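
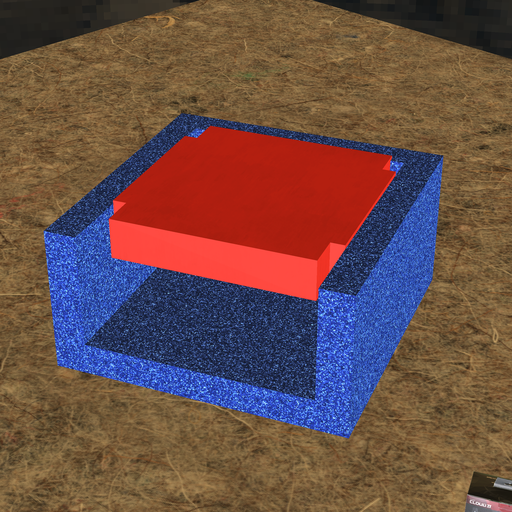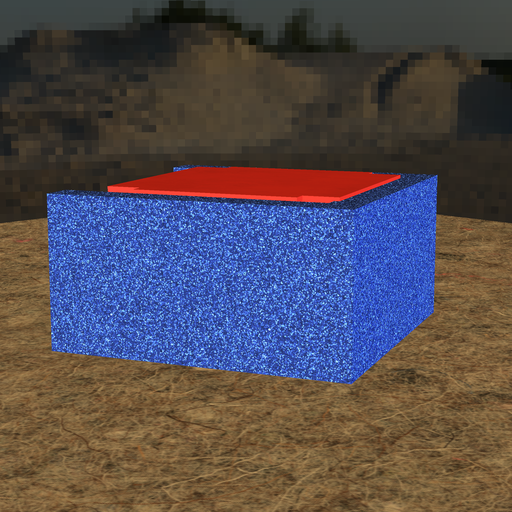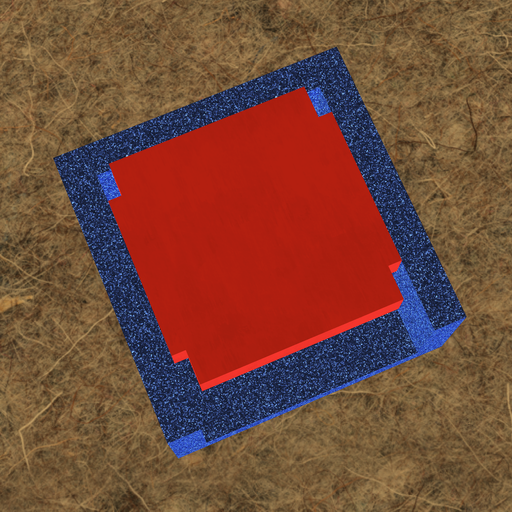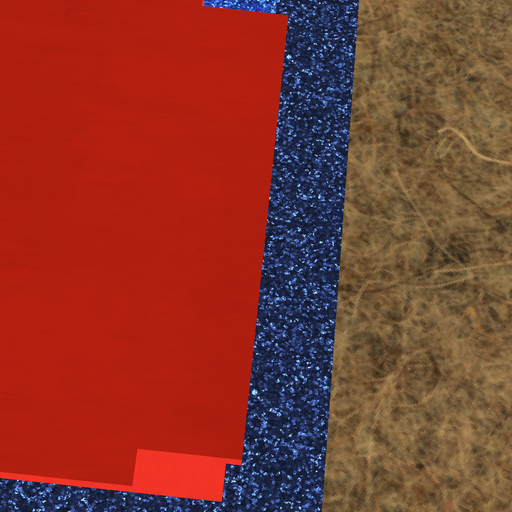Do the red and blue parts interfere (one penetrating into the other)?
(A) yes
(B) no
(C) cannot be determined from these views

(A) yes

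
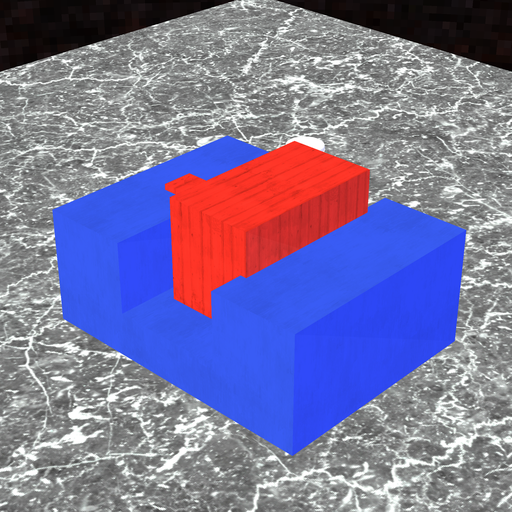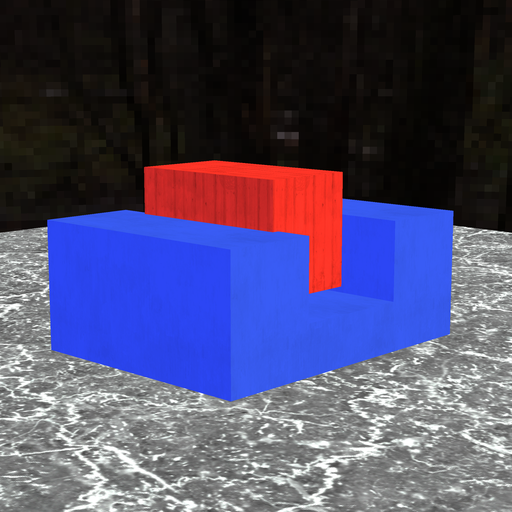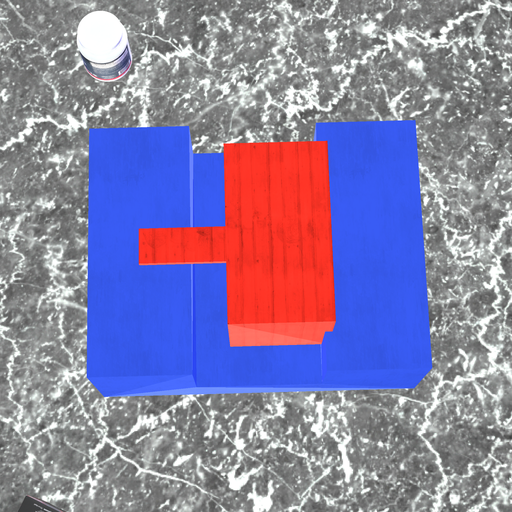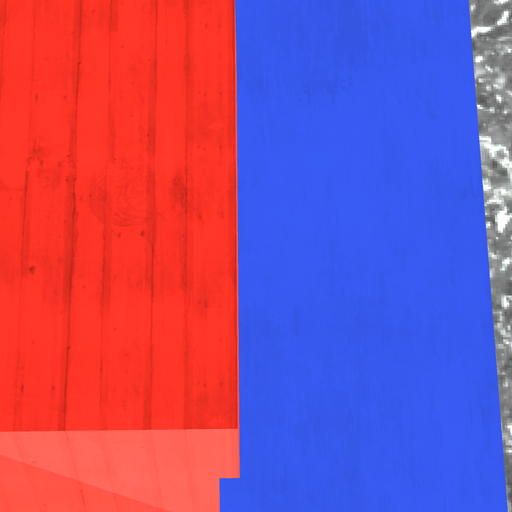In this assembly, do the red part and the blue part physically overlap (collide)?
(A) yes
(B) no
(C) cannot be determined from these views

(A) yes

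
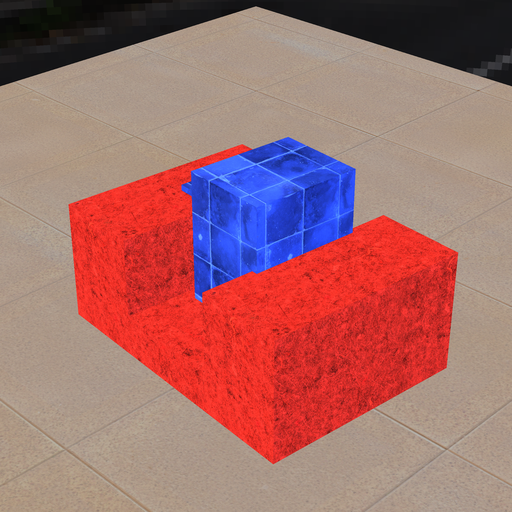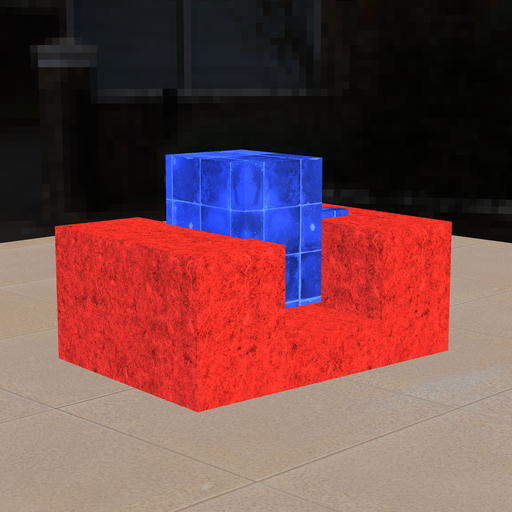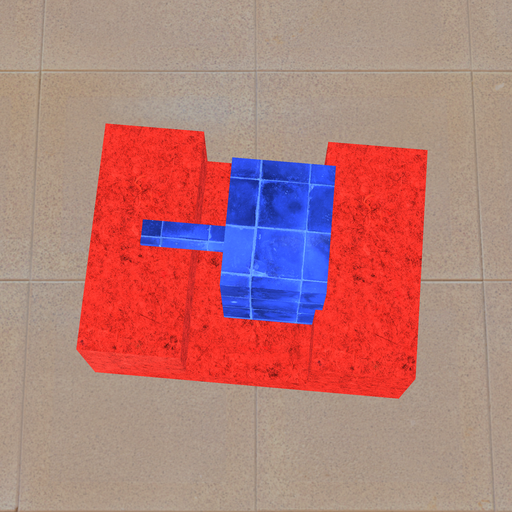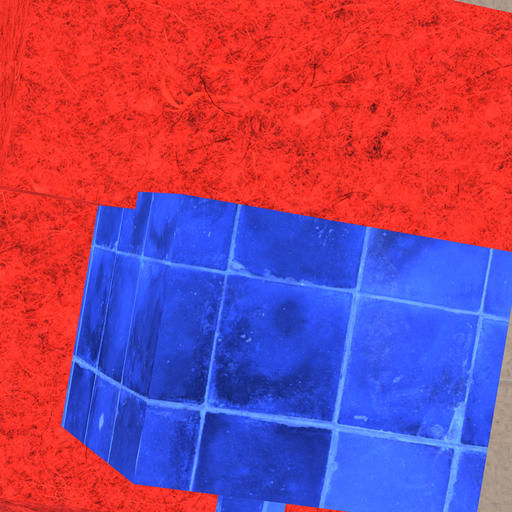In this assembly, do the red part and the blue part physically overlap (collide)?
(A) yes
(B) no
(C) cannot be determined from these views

(A) yes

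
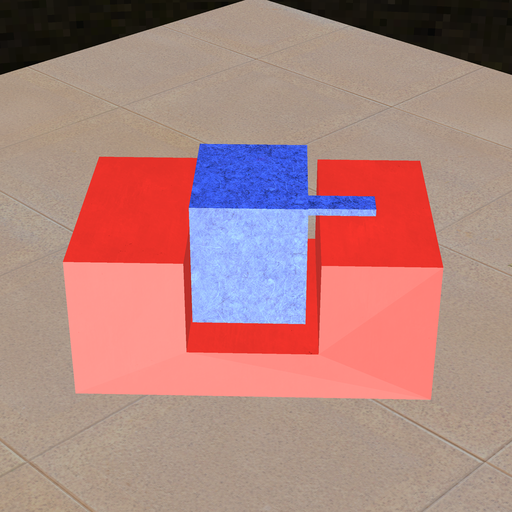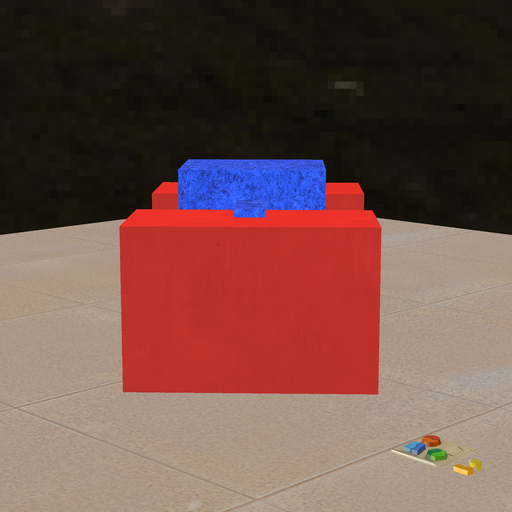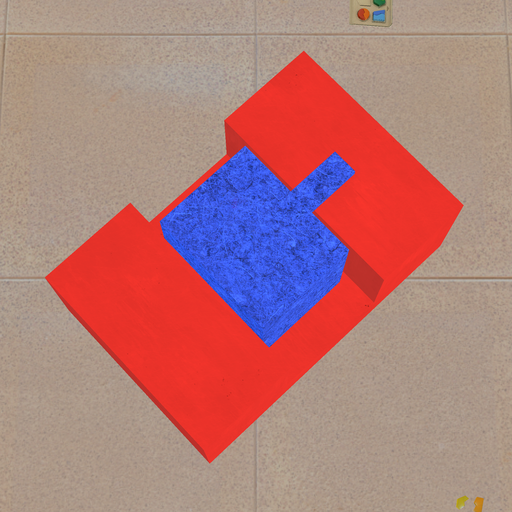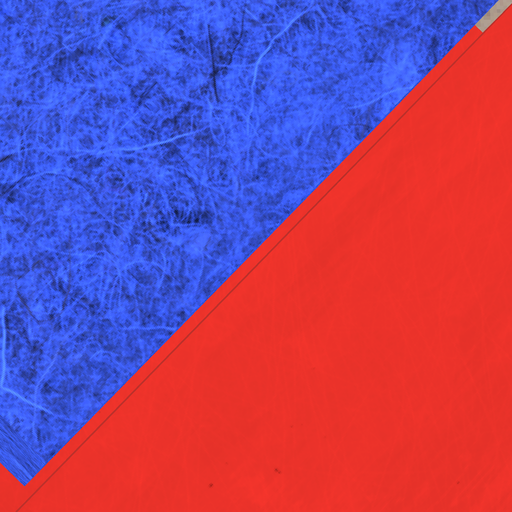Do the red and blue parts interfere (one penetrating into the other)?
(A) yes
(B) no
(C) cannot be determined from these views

(B) no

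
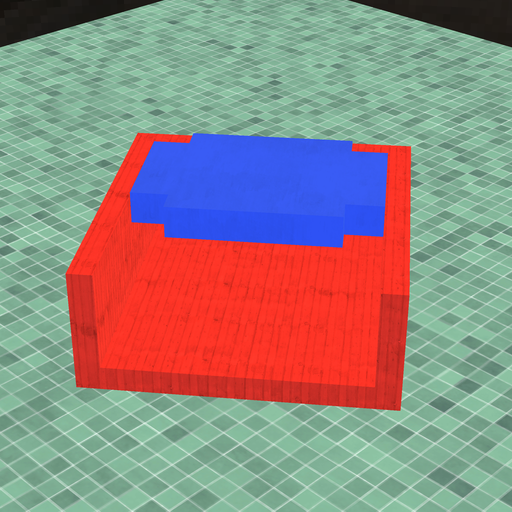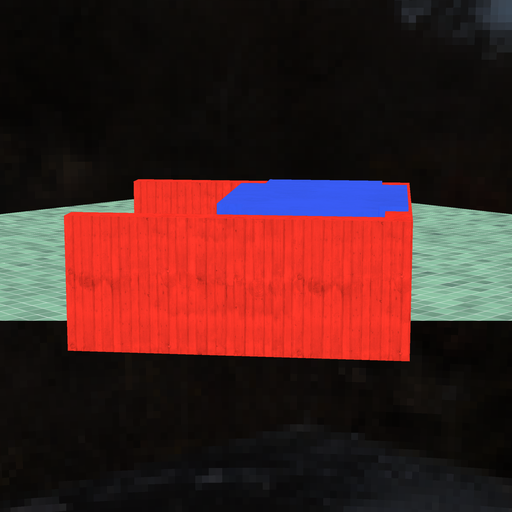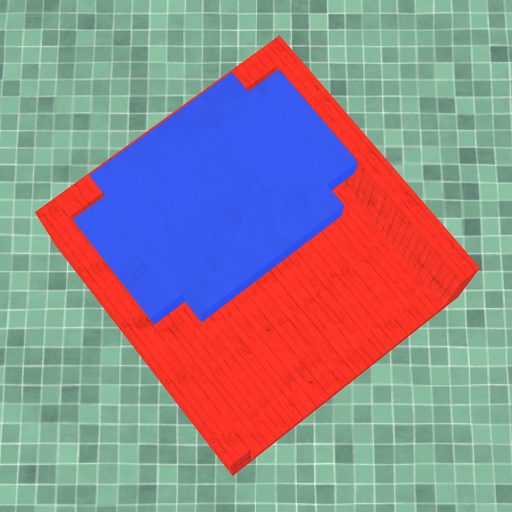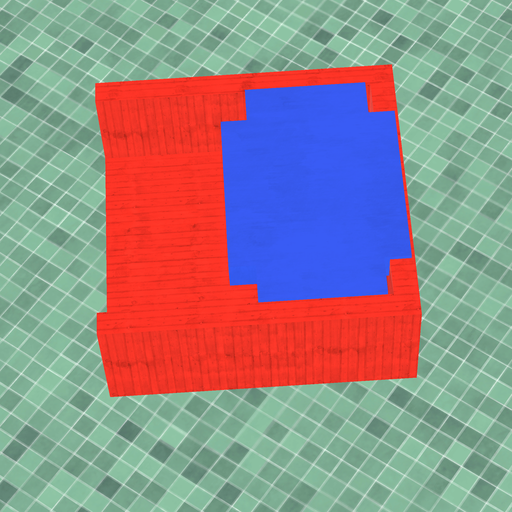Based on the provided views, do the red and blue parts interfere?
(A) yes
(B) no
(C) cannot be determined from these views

(A) yes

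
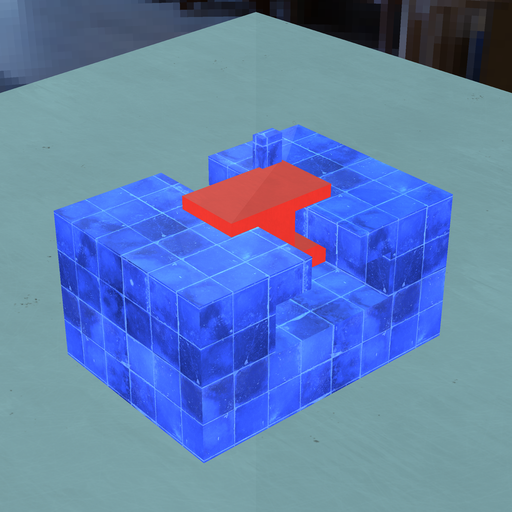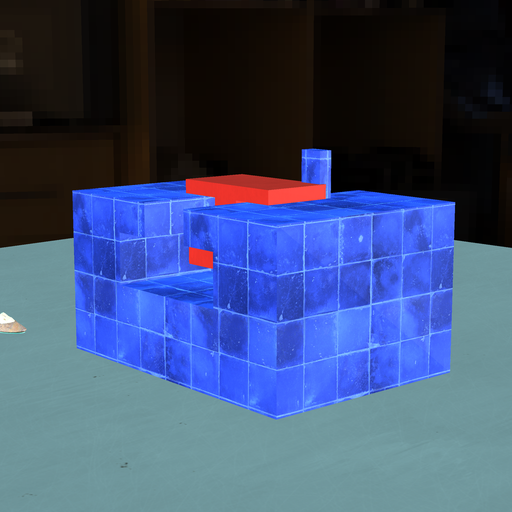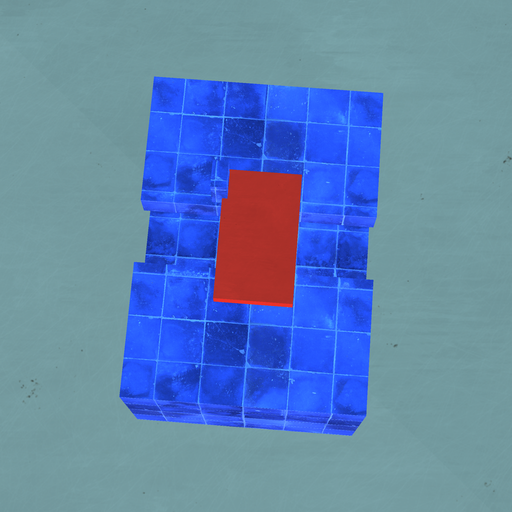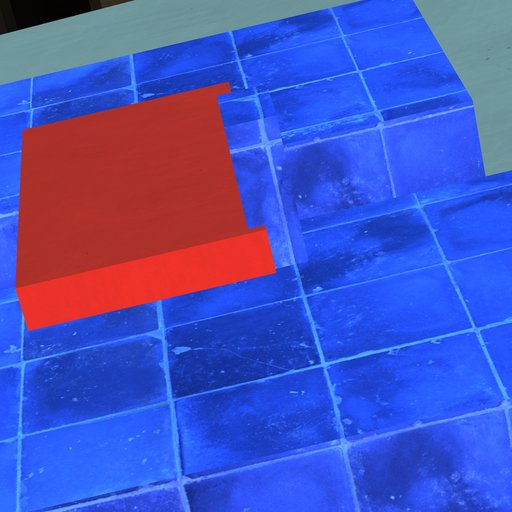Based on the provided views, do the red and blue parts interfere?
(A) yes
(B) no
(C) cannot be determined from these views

(A) yes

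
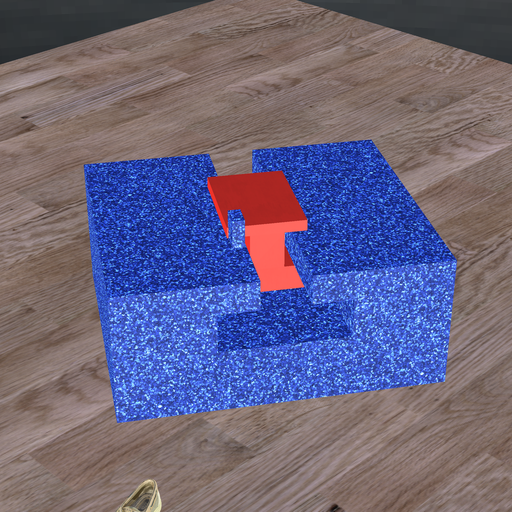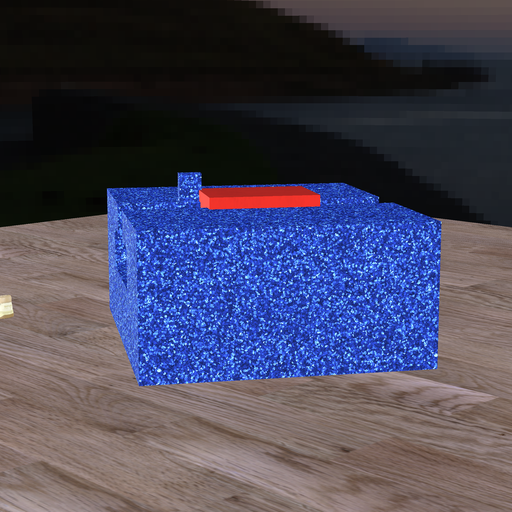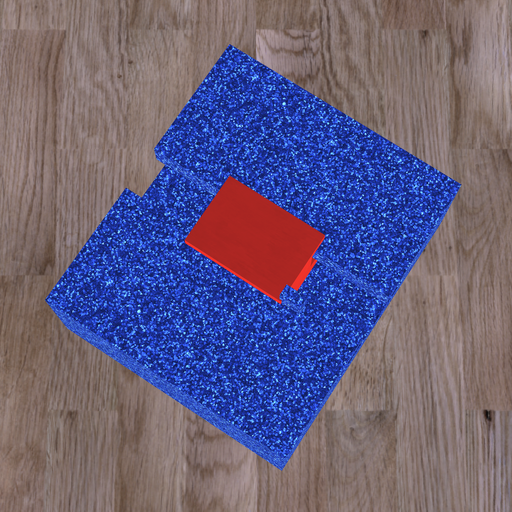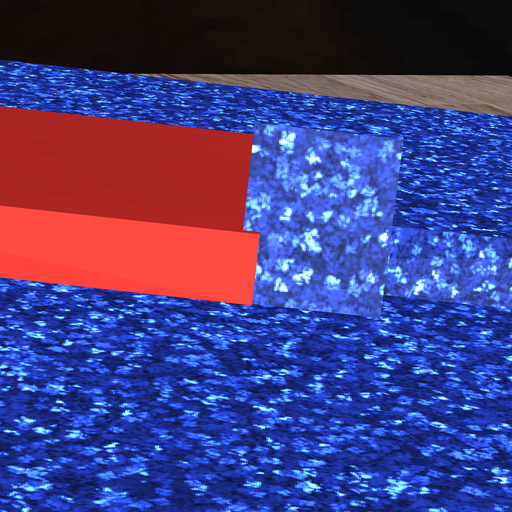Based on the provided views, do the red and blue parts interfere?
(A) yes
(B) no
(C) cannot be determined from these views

(A) yes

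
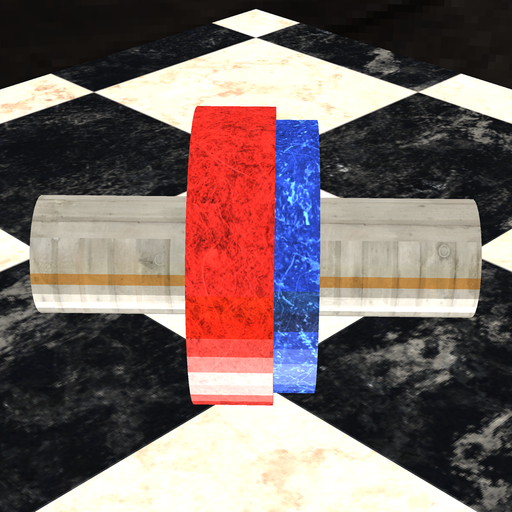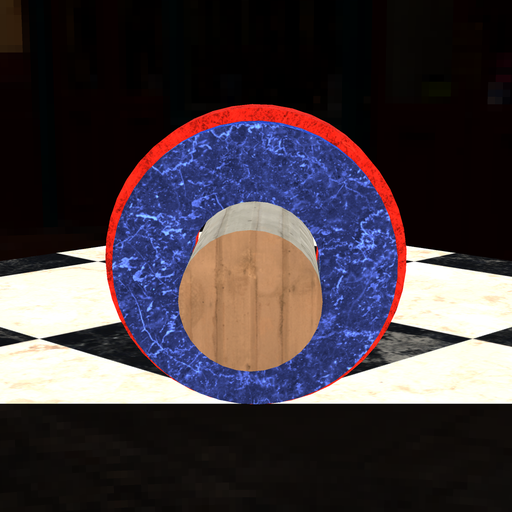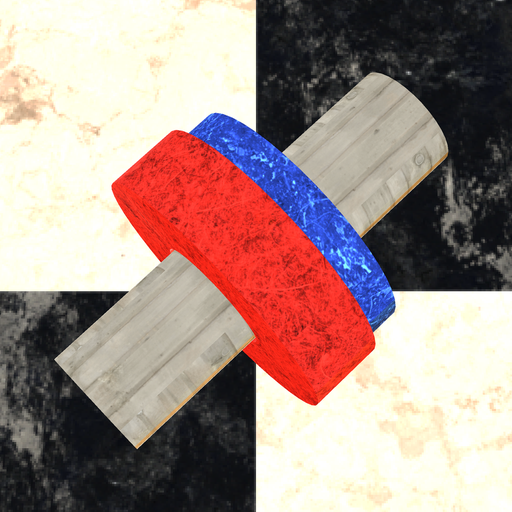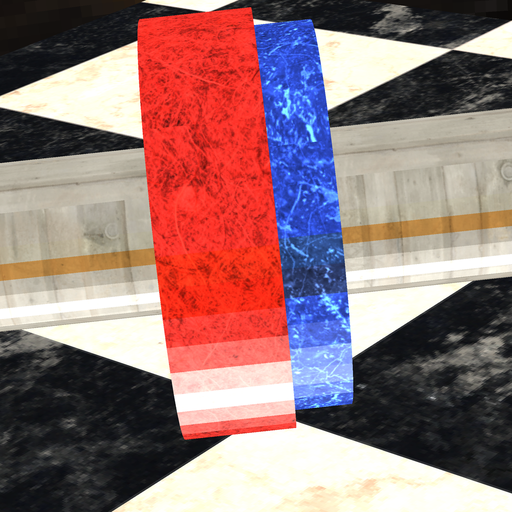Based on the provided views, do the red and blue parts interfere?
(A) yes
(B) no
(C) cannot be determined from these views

(A) yes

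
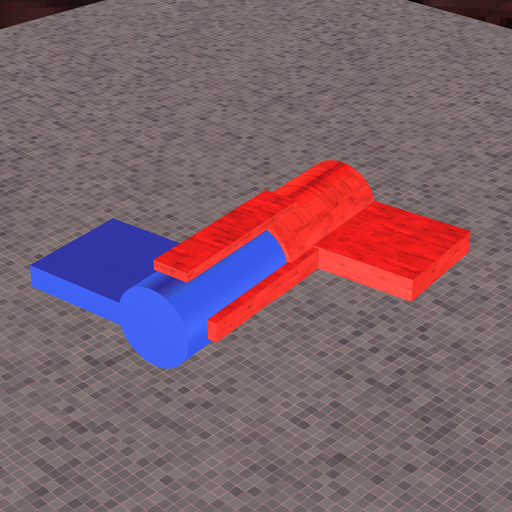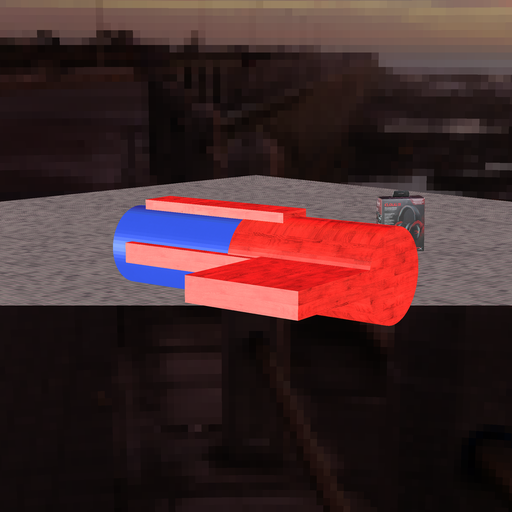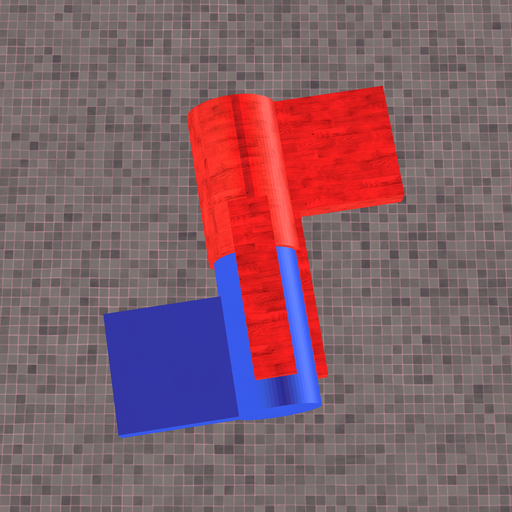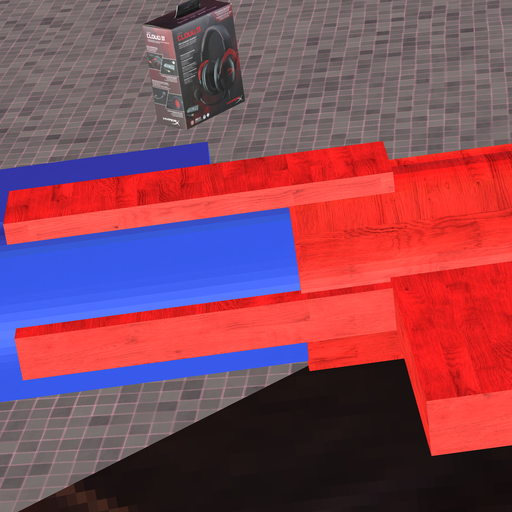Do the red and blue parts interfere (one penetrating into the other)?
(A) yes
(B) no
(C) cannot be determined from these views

(A) yes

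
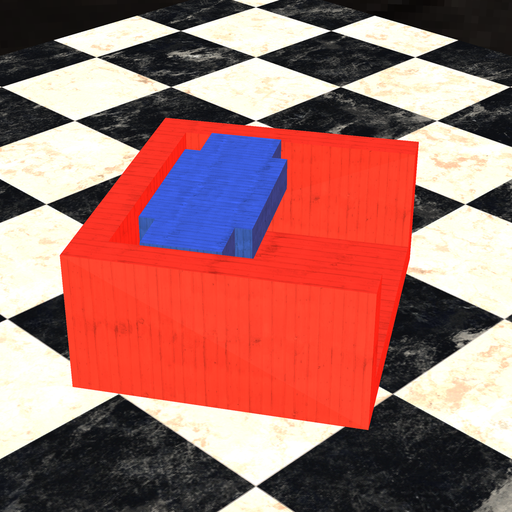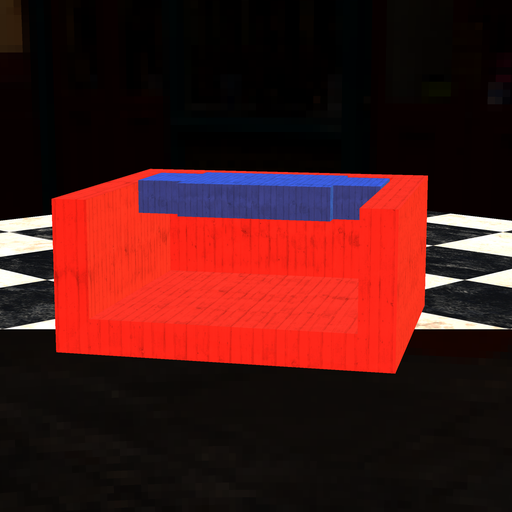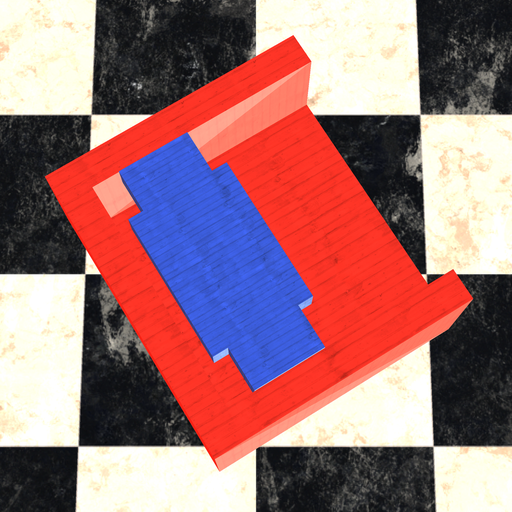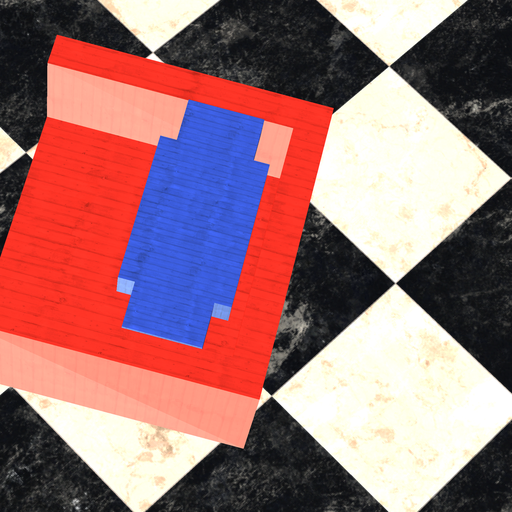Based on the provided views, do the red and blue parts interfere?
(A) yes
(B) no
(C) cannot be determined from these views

(B) no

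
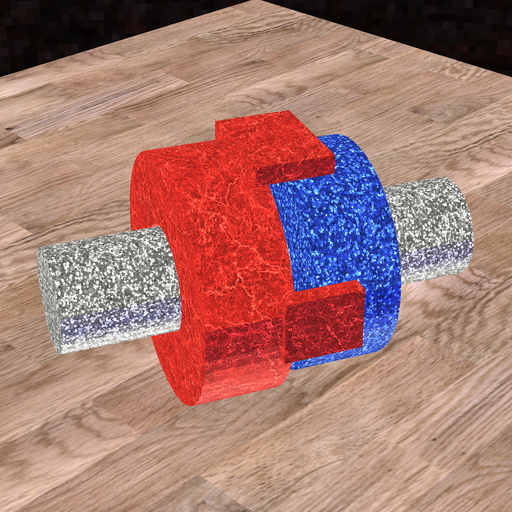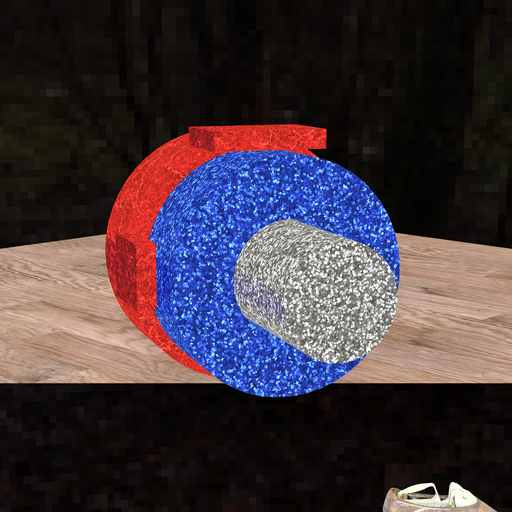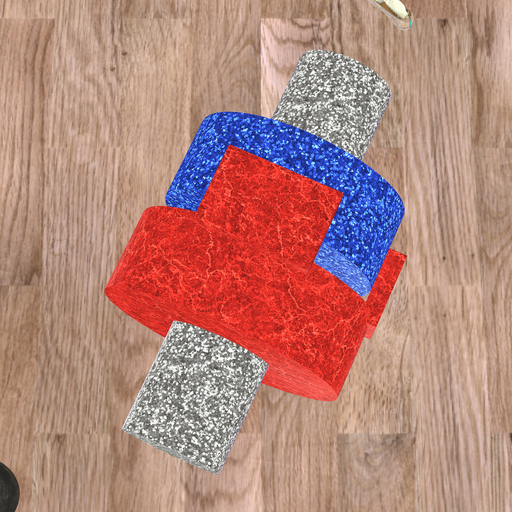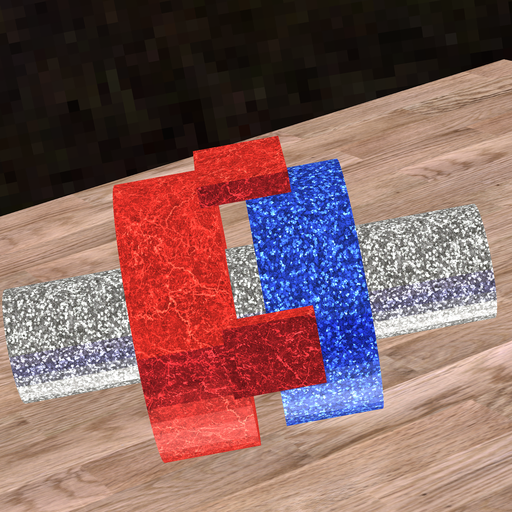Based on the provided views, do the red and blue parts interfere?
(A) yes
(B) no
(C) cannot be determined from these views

(B) no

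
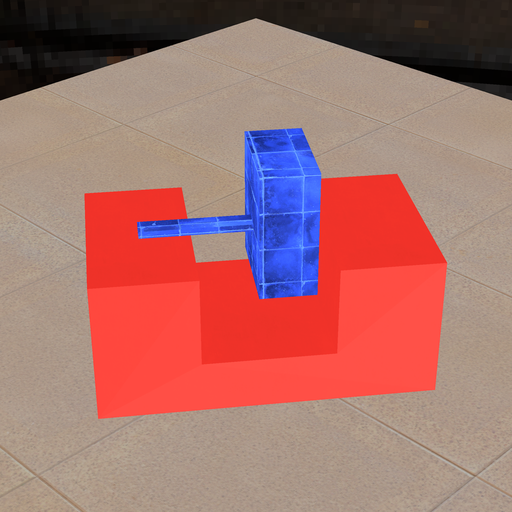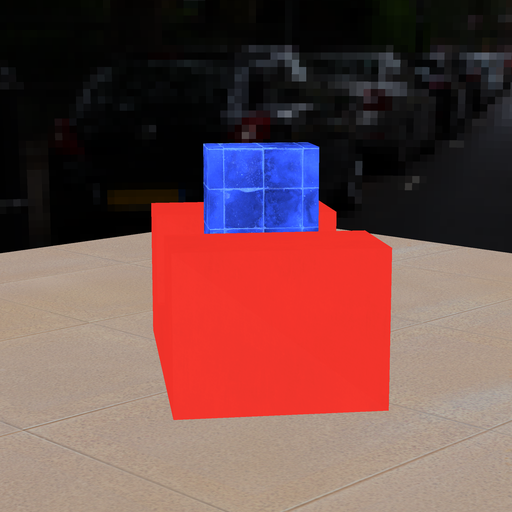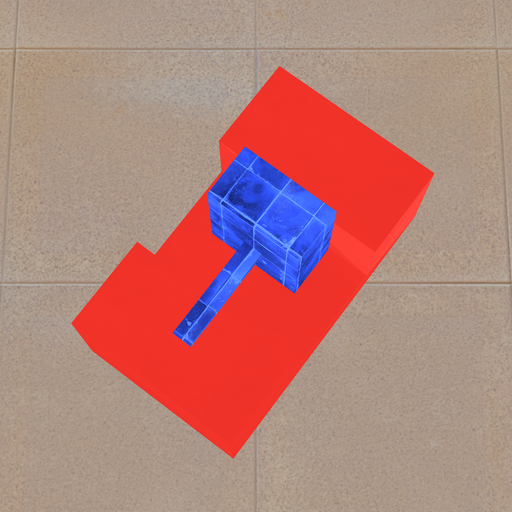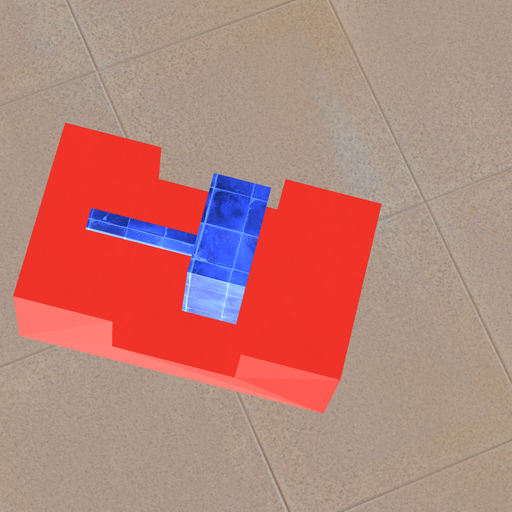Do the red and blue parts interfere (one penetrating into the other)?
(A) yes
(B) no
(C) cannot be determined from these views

(B) no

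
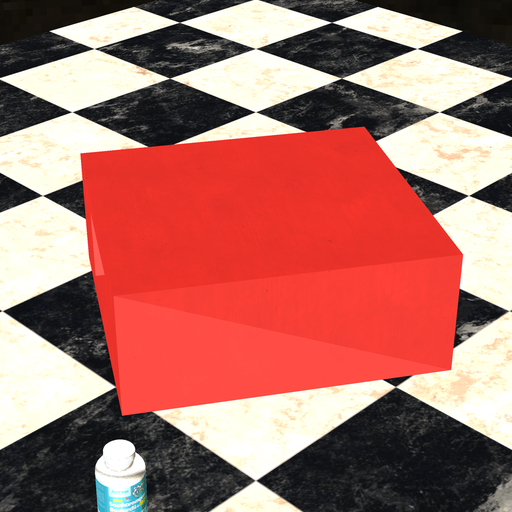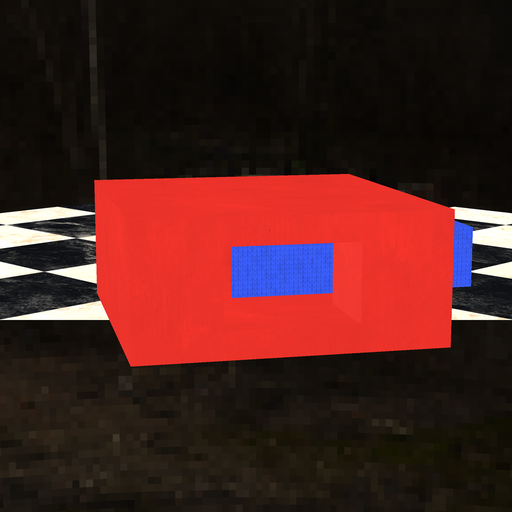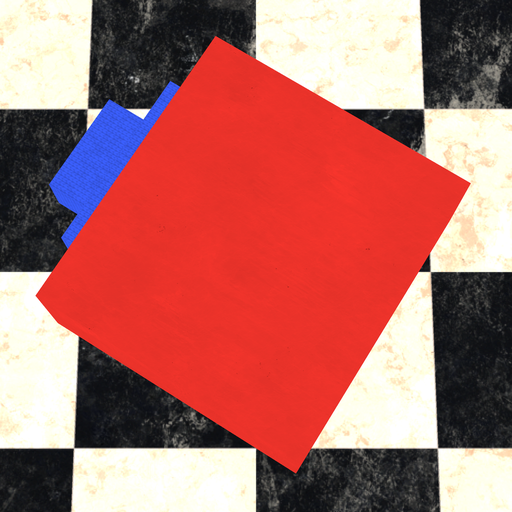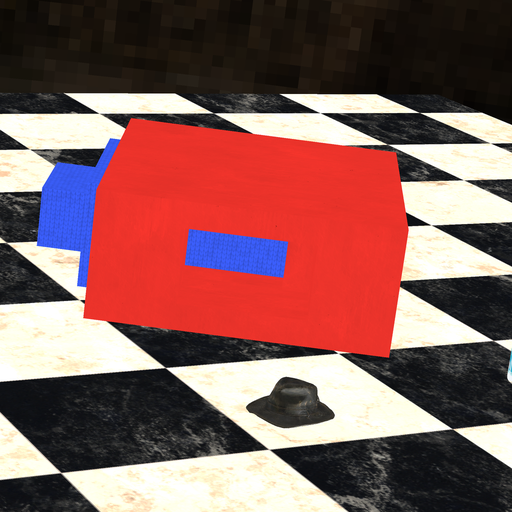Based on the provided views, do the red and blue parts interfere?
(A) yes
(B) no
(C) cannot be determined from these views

(A) yes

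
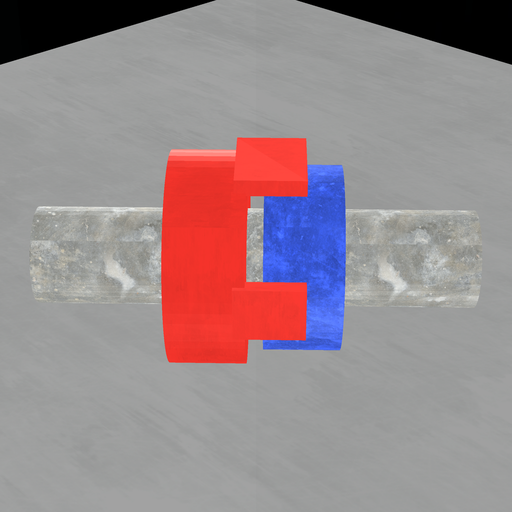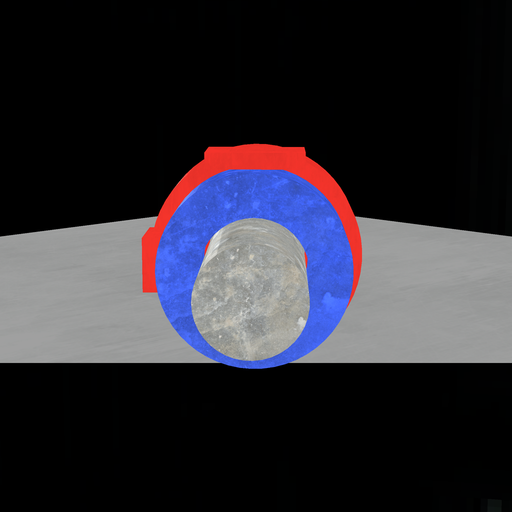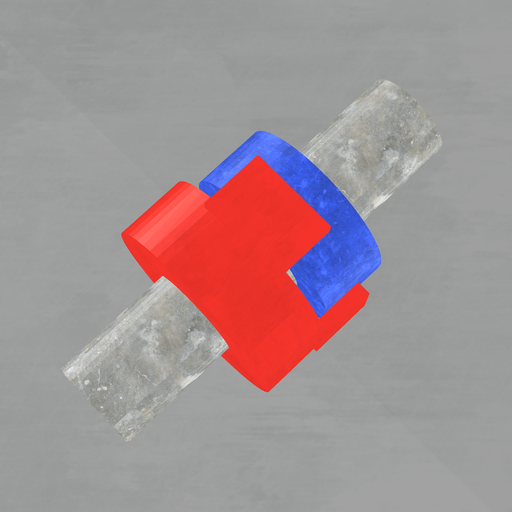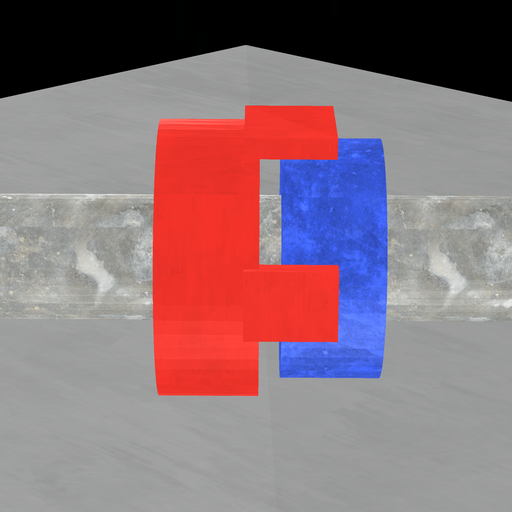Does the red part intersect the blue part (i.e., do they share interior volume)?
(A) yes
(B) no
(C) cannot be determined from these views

(B) no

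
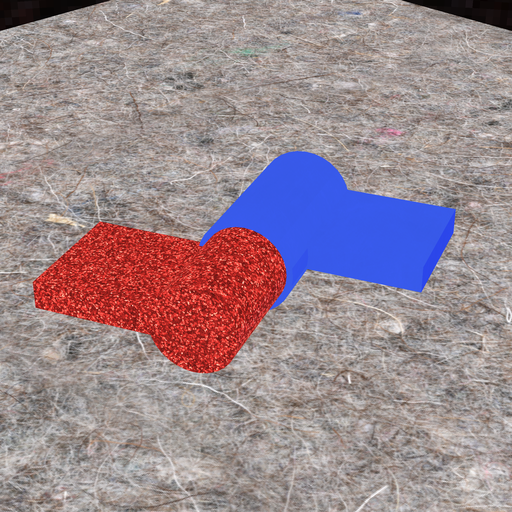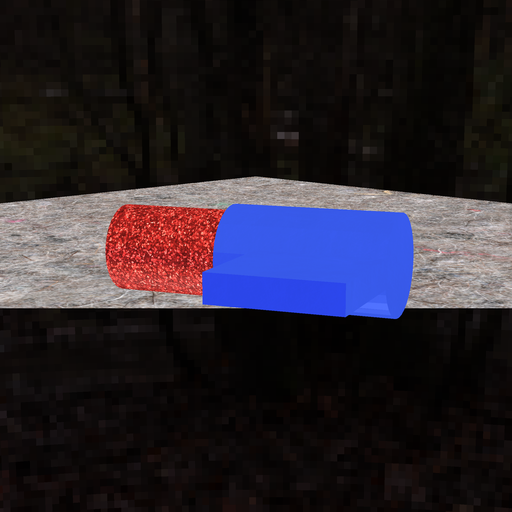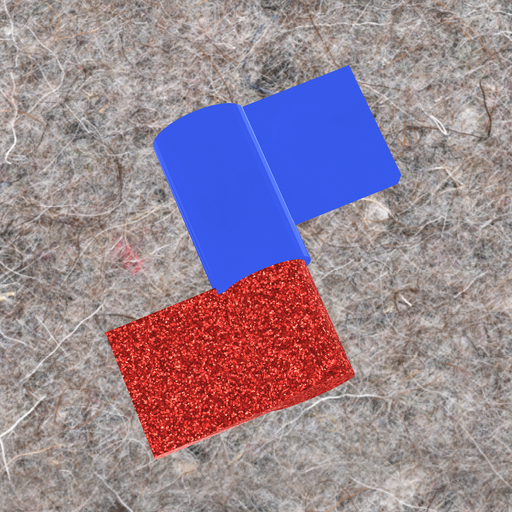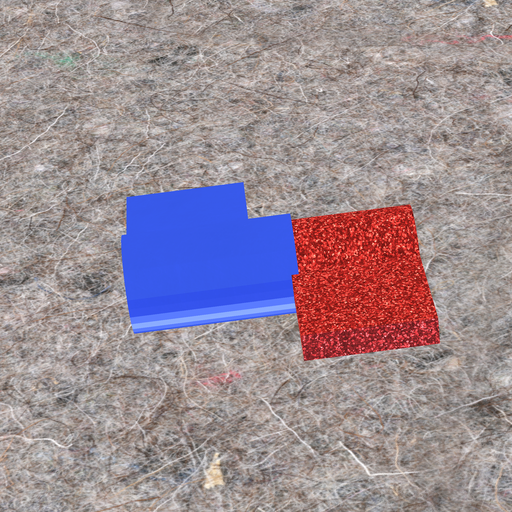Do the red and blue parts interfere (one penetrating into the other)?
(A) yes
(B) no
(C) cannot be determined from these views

(A) yes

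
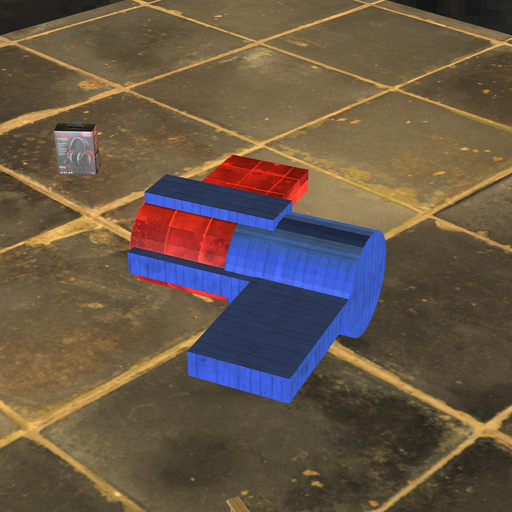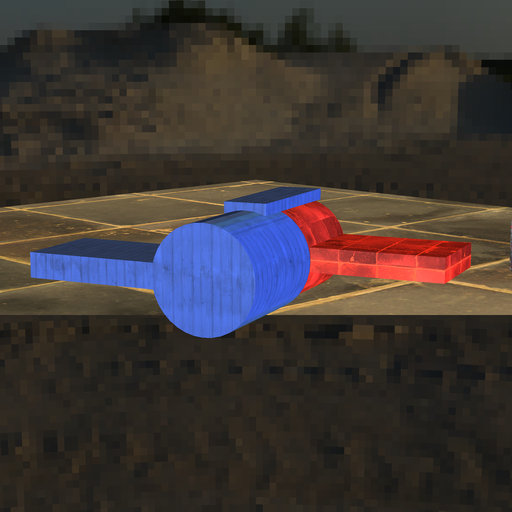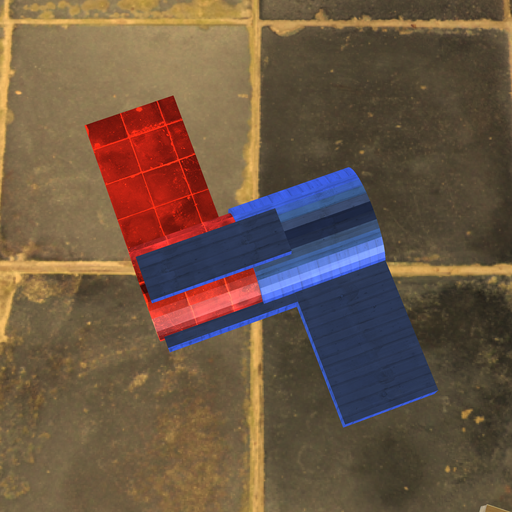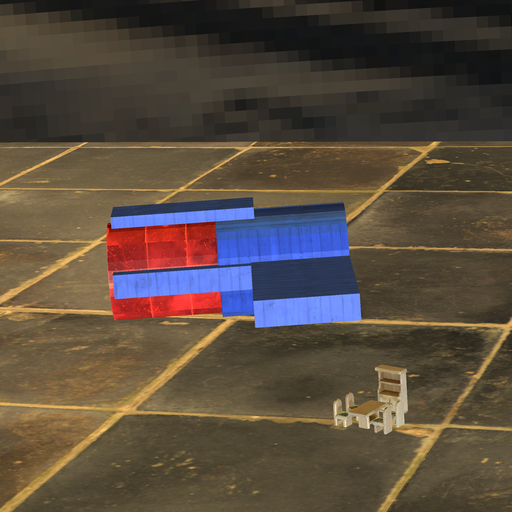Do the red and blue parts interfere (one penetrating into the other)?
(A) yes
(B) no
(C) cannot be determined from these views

(A) yes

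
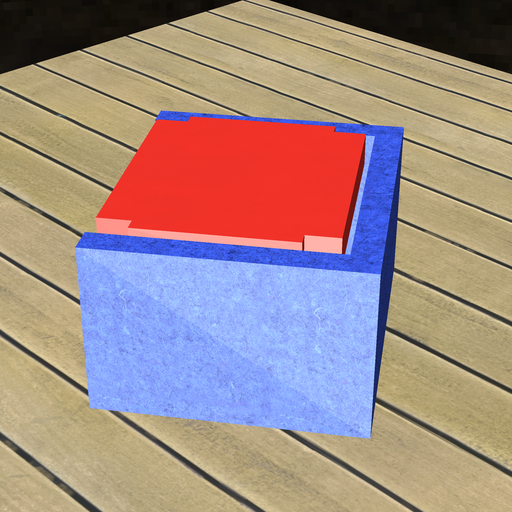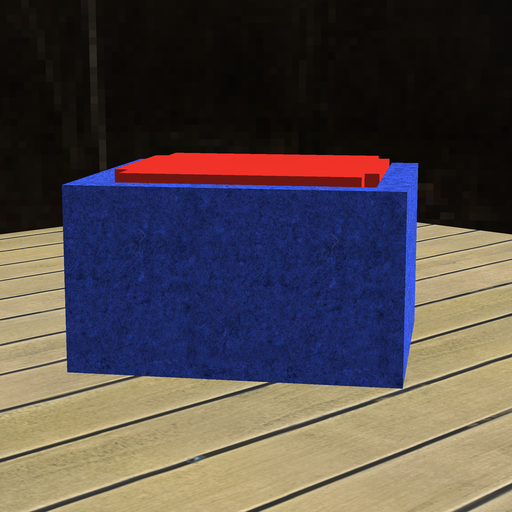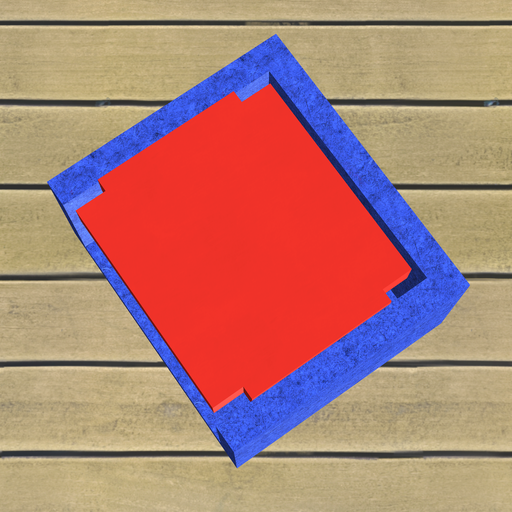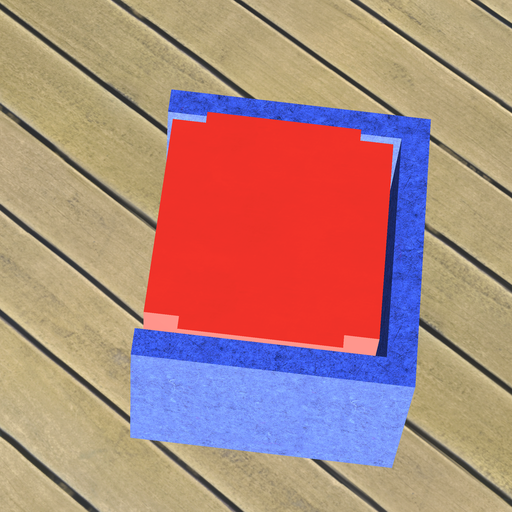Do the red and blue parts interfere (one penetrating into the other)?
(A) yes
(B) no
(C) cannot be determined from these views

(B) no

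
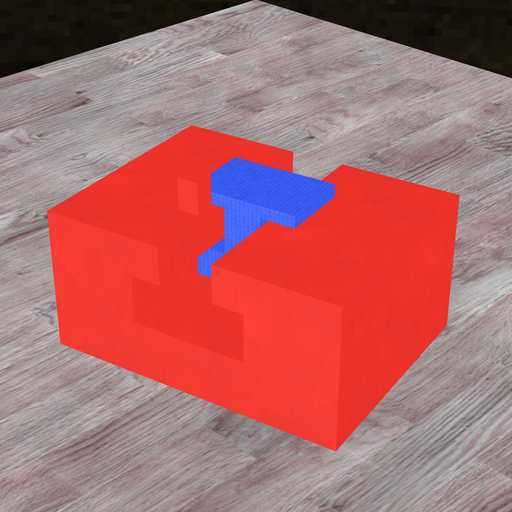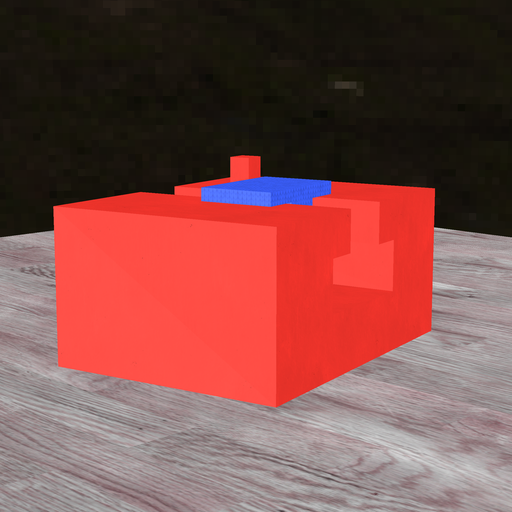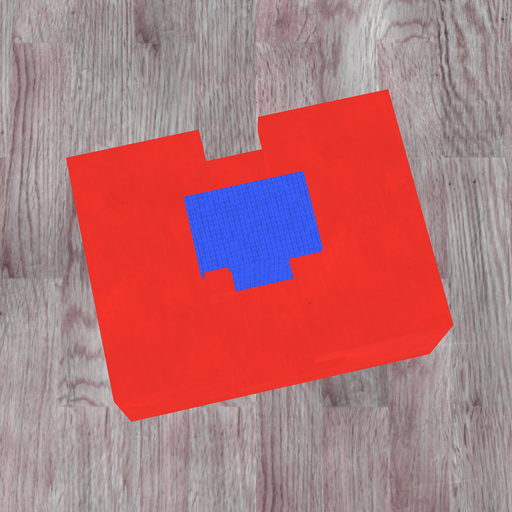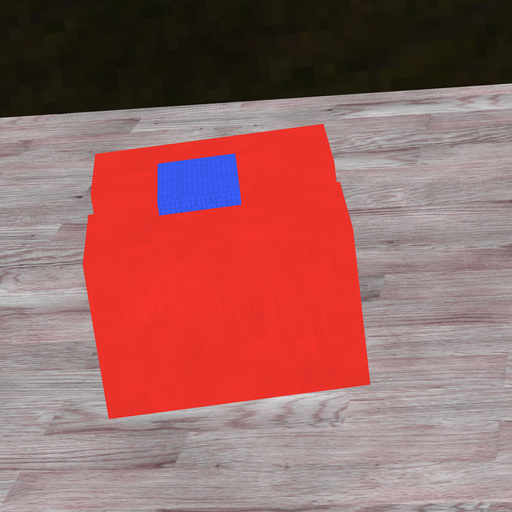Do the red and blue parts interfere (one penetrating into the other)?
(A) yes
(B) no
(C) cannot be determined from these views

(B) no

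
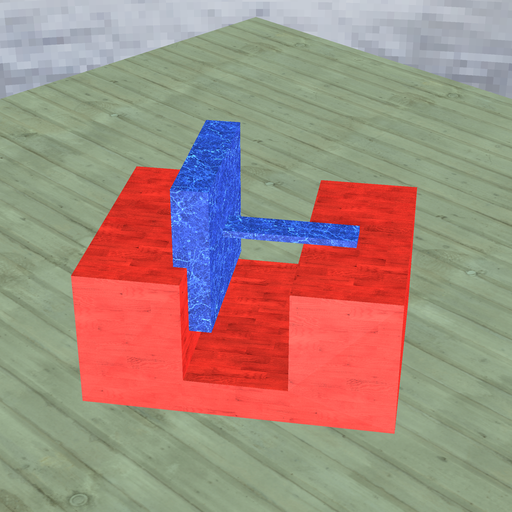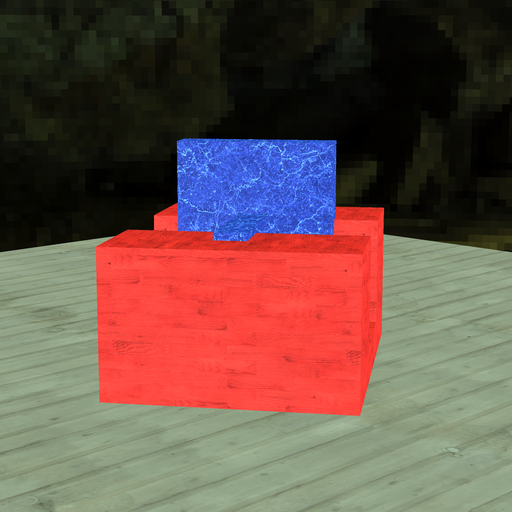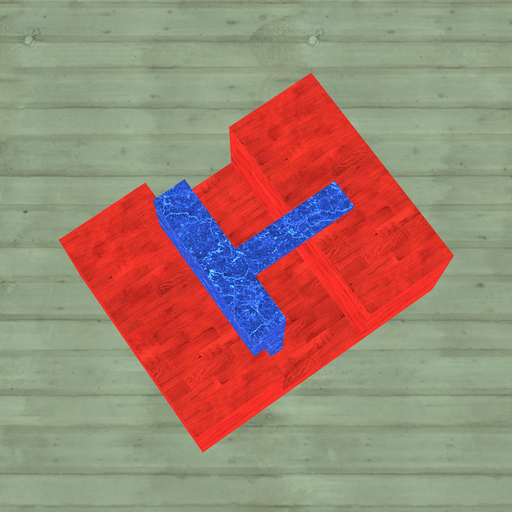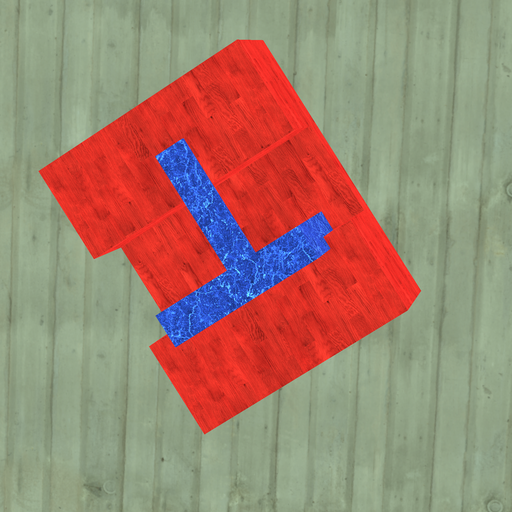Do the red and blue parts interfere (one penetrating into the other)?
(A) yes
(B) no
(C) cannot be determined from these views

(A) yes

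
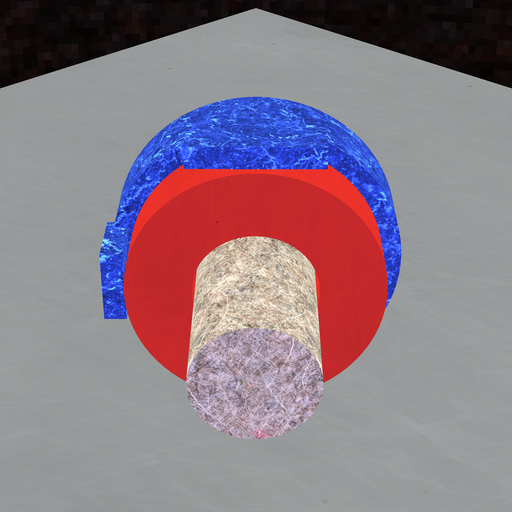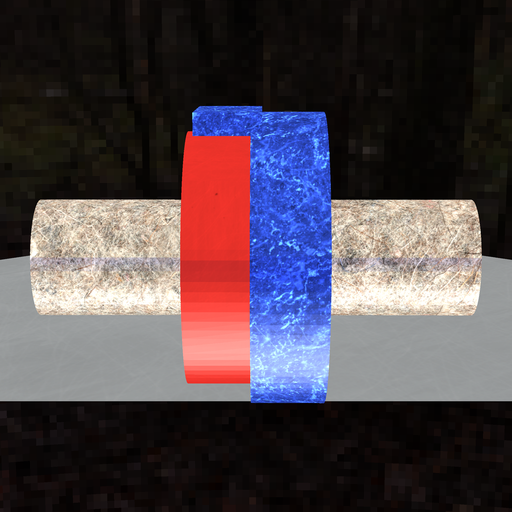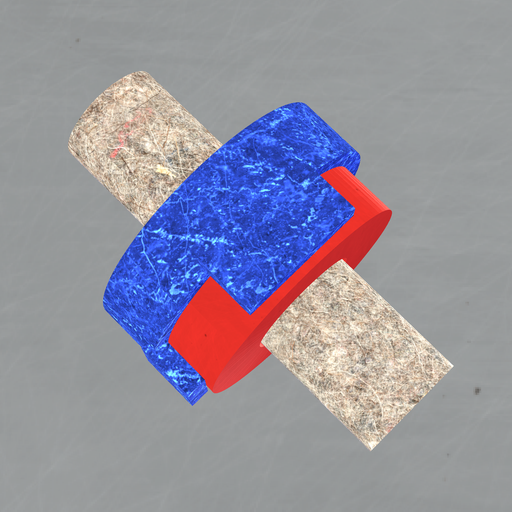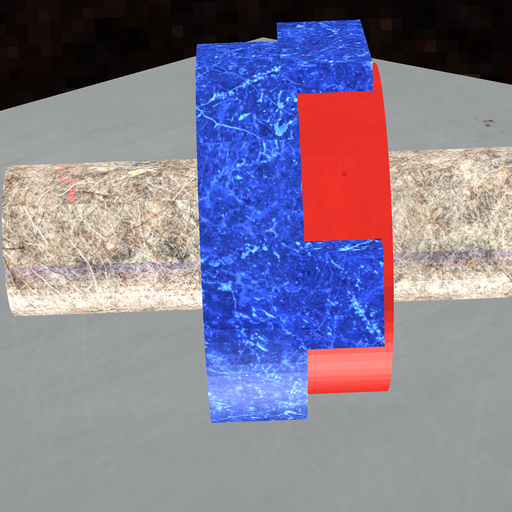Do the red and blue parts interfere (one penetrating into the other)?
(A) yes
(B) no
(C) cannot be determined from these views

(A) yes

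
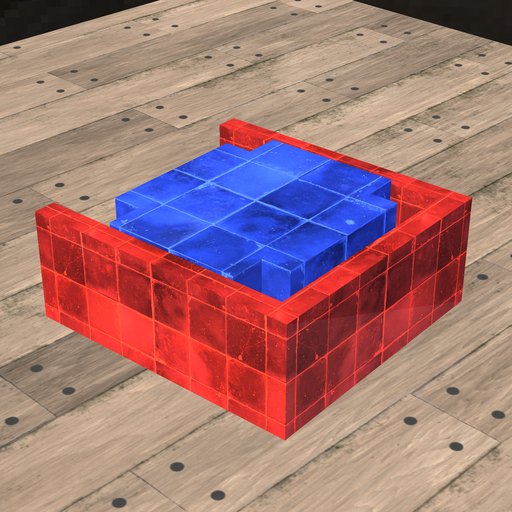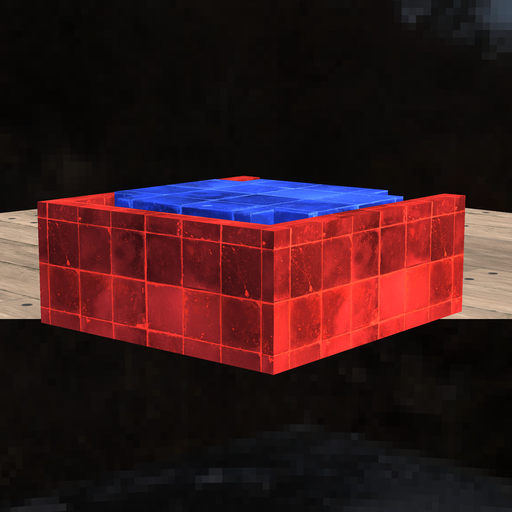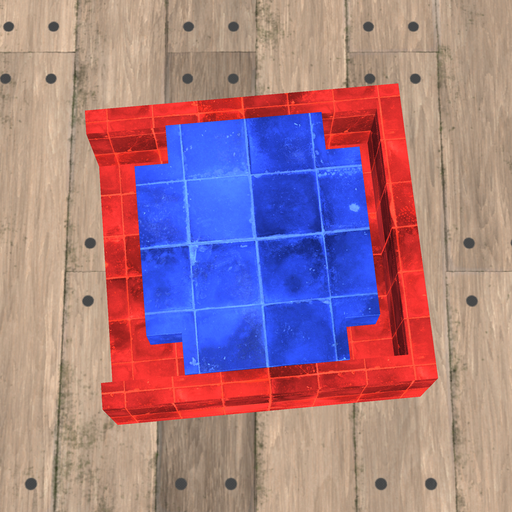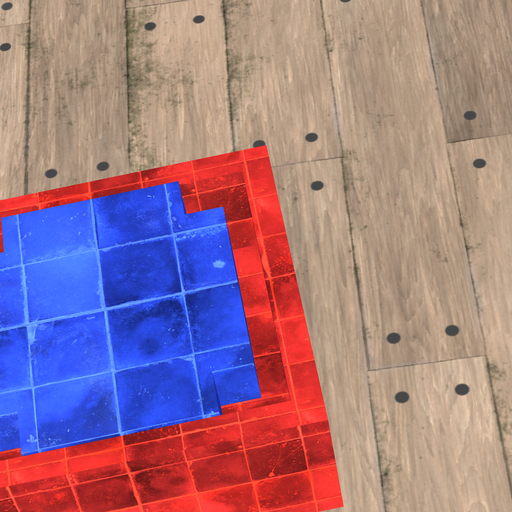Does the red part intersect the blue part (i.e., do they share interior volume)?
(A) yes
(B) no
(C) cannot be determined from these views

(B) no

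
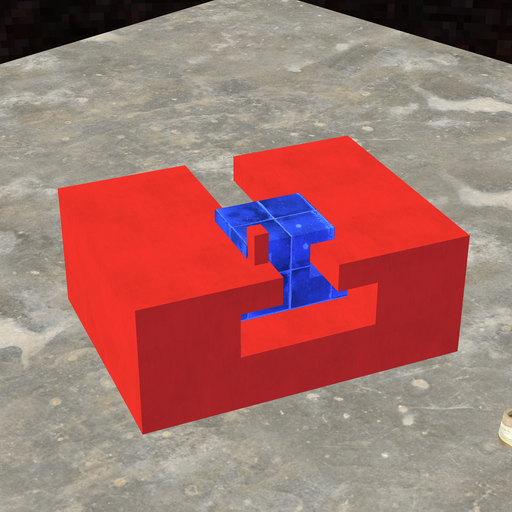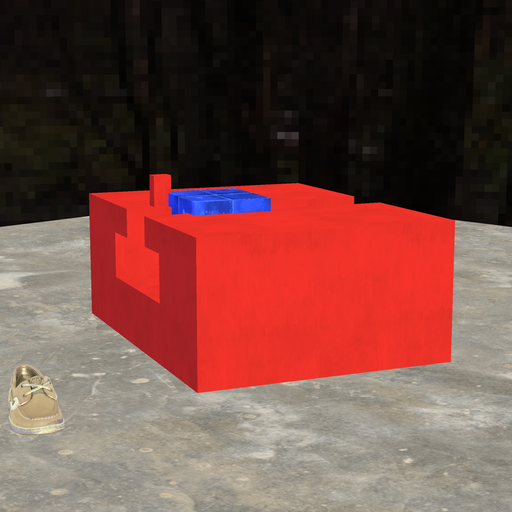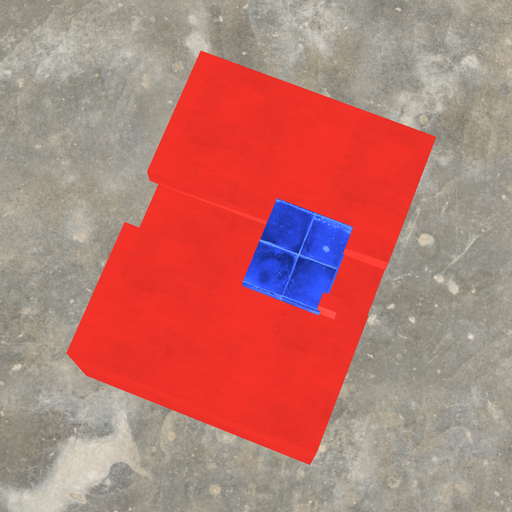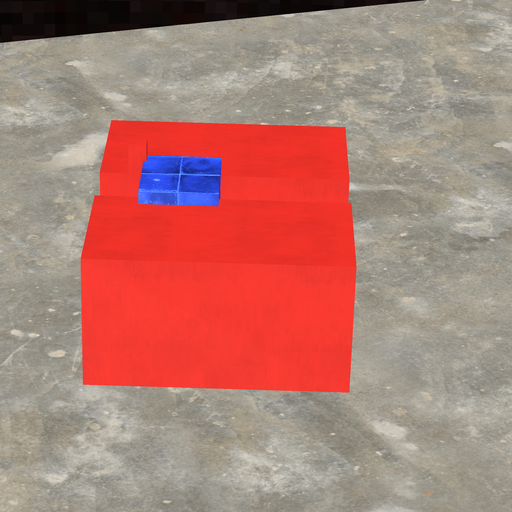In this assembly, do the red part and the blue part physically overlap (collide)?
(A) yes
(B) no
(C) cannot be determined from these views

(A) yes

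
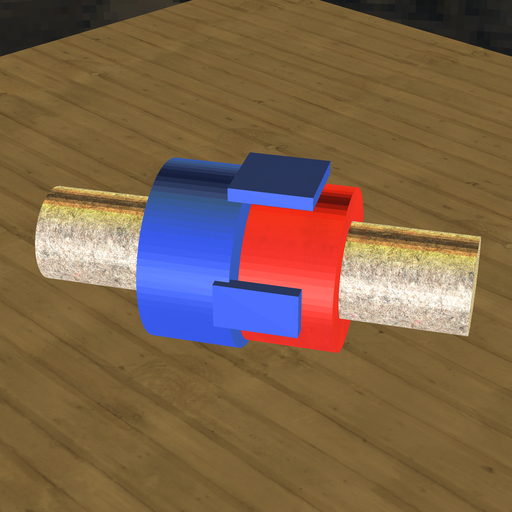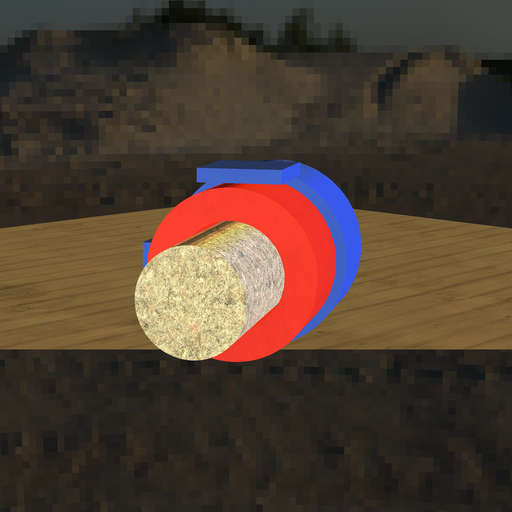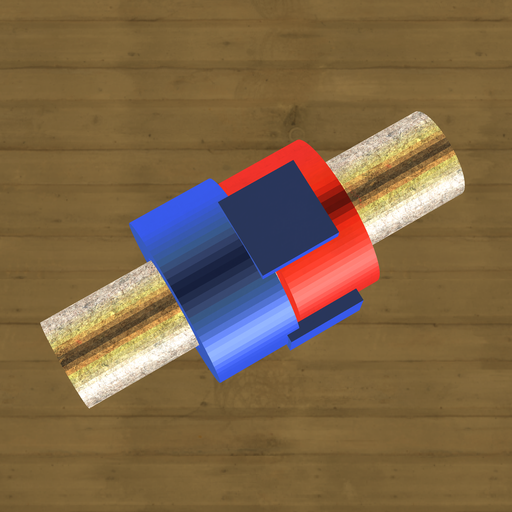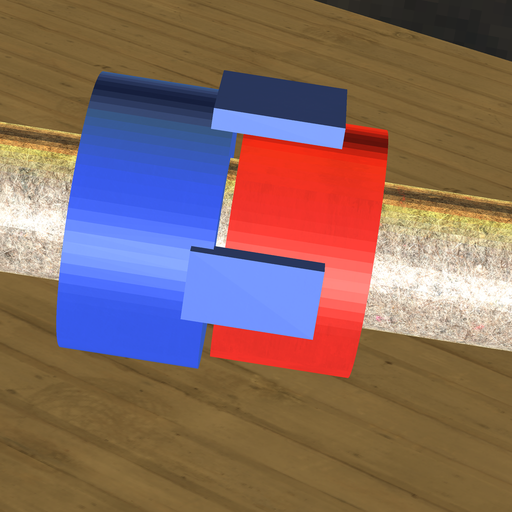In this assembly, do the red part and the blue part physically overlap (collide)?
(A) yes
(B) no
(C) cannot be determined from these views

(B) no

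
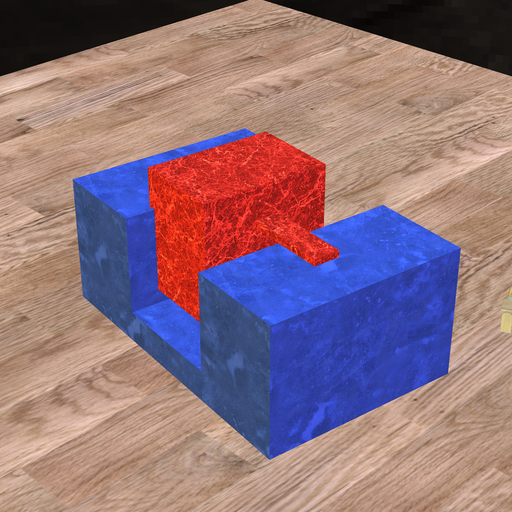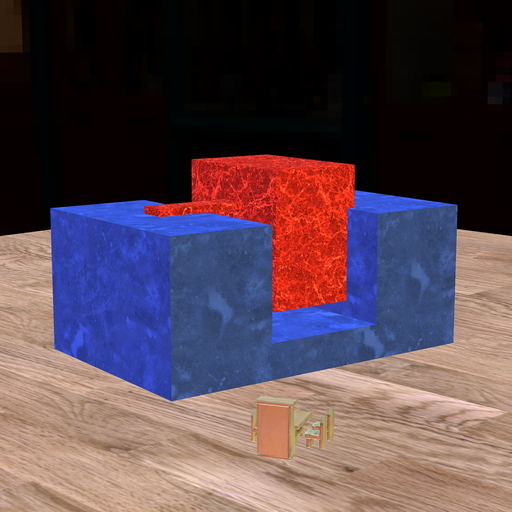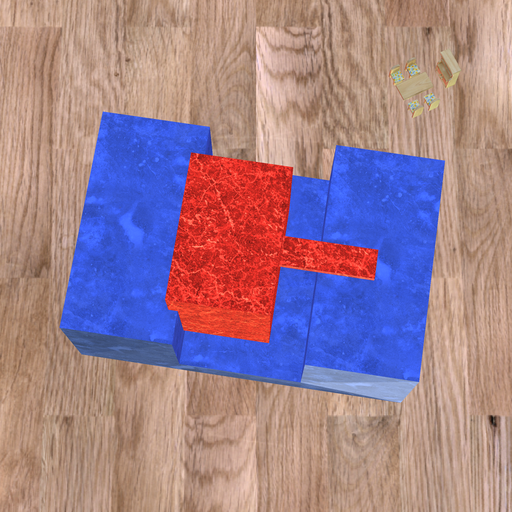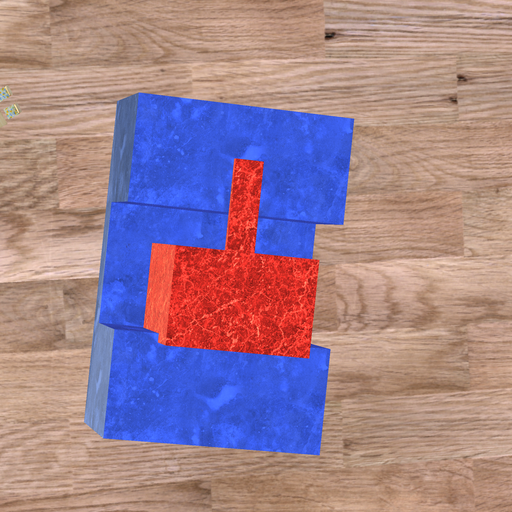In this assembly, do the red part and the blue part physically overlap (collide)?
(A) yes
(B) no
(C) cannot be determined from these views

(A) yes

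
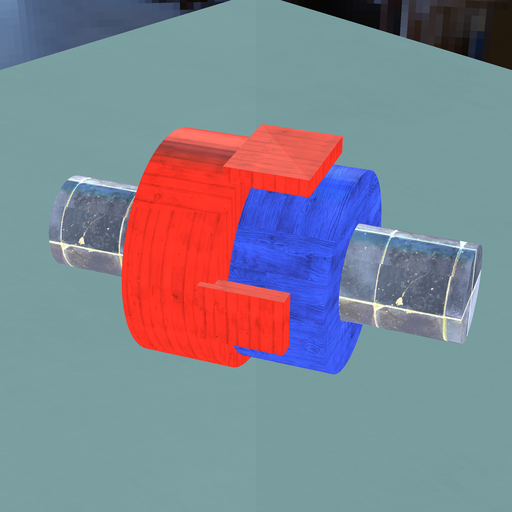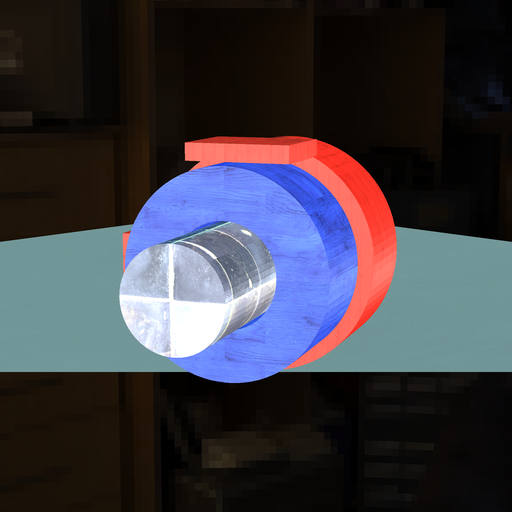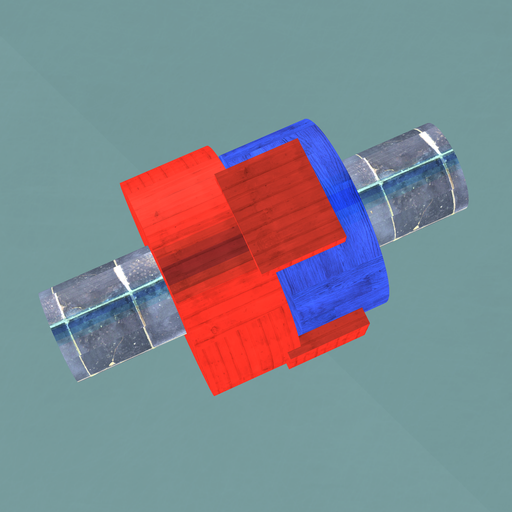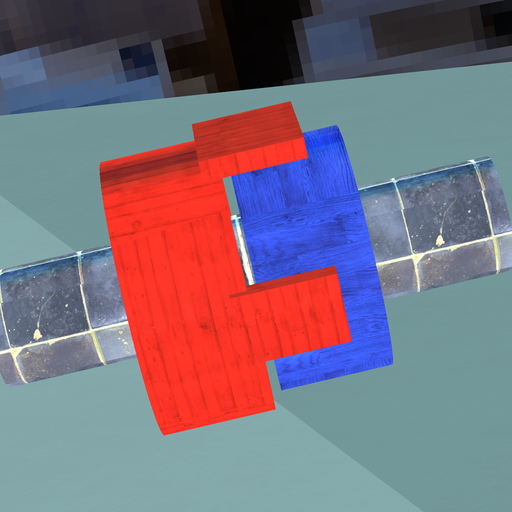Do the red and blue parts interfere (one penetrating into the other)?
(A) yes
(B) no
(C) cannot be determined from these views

(B) no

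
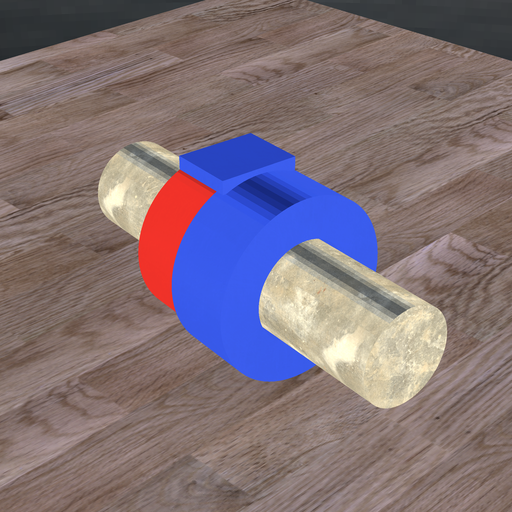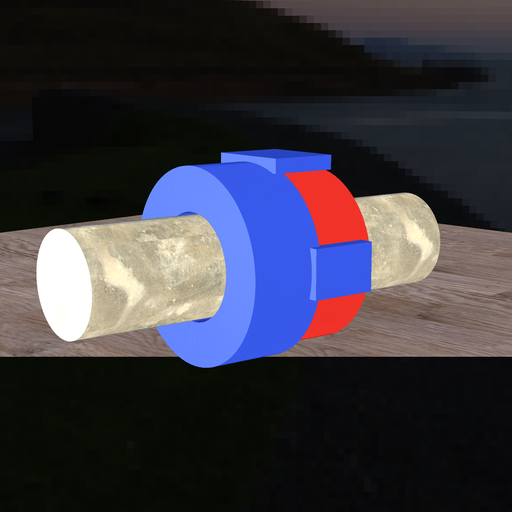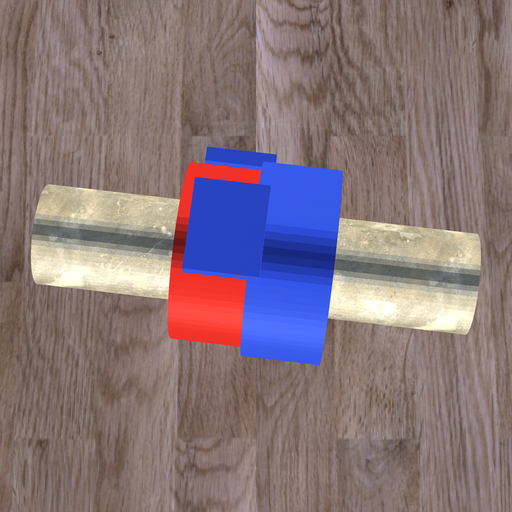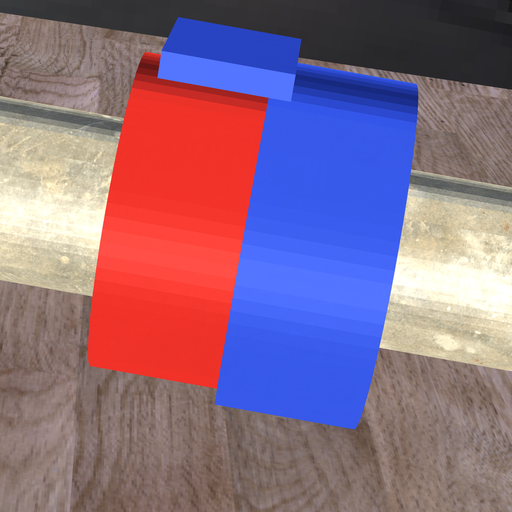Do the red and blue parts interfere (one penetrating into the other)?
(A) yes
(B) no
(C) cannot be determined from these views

(A) yes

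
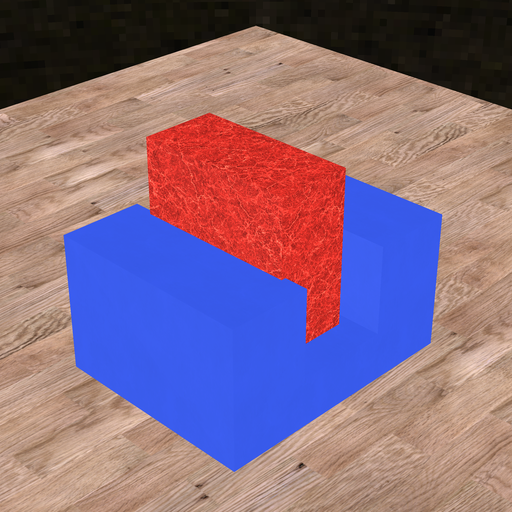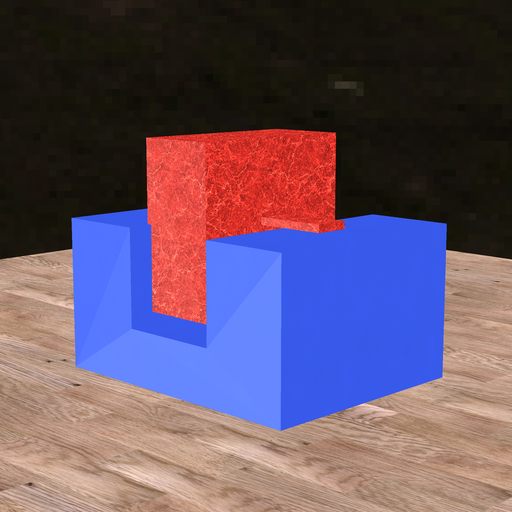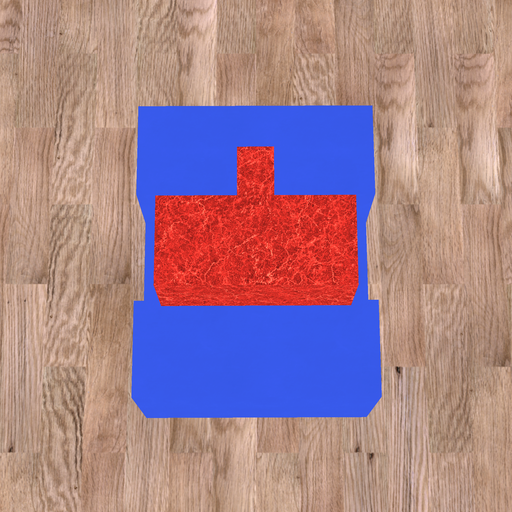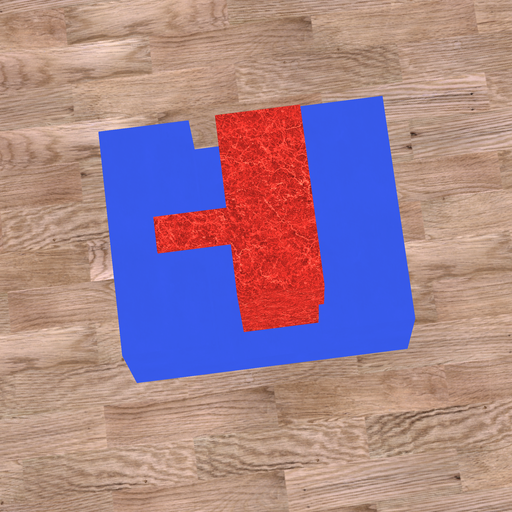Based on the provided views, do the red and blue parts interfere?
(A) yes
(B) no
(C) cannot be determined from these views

(A) yes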